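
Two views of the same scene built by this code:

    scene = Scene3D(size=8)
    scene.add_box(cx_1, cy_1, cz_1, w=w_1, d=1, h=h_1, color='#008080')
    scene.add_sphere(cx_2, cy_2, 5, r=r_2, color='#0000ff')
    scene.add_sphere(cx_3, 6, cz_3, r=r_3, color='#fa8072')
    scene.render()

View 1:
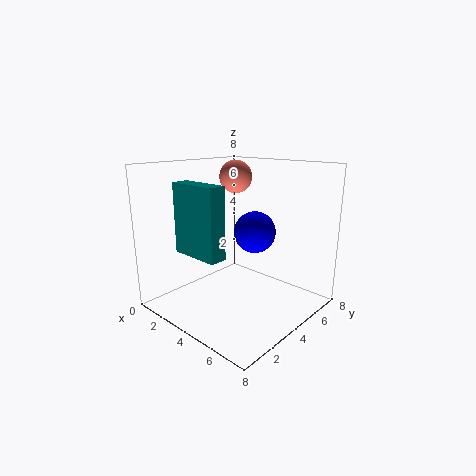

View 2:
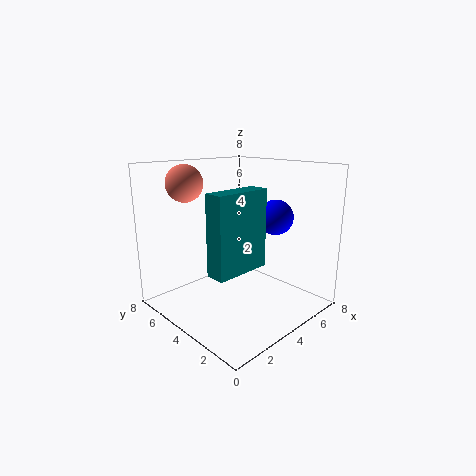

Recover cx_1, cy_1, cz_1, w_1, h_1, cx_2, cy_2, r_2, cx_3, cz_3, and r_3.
cx_1 = 1, cy_1 = 2, cz_1 = 3, w_1 = 3, h_1 = 4, cx_2 = 6, cy_2 = 3, r_2 = 1, cx_3 = 2, cz_3 = 7, r_3 = 1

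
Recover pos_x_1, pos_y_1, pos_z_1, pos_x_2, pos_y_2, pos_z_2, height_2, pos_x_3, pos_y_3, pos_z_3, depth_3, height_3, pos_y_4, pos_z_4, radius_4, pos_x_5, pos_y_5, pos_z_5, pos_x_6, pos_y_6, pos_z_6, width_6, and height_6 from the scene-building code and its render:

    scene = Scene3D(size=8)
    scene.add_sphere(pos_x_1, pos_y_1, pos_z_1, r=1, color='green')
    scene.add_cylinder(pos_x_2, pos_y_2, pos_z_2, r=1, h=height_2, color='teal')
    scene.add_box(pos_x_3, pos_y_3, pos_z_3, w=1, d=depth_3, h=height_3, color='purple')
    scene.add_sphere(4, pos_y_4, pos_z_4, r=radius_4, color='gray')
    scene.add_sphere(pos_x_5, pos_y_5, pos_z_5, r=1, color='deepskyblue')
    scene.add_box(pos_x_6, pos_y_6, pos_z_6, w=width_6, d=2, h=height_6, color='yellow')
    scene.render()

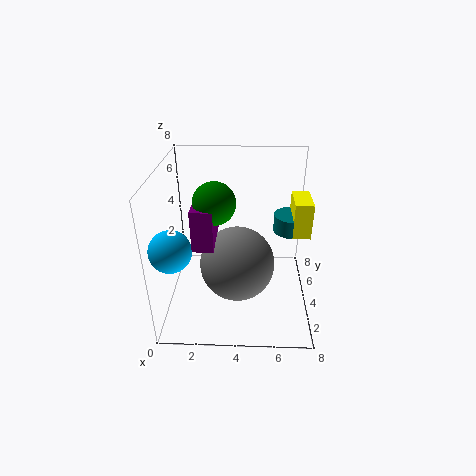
pos_x_1 = 3; pos_y_1 = 2; pos_z_1 = 7; pos_x_2 = 7; pos_y_2 = 5; pos_z_2 = 4; height_2 = 1; pos_x_3 = 2; pos_y_3 = 1; pos_z_3 = 5; depth_3 = 3; height_3 = 2; pos_y_4 = 3; pos_z_4 = 3; radius_4 = 2; pos_x_5 = 1; pos_y_5 = 1; pos_z_5 = 5; pos_x_6 = 7; pos_y_6 = 4; pos_z_6 = 4; width_6 = 1; height_6 = 2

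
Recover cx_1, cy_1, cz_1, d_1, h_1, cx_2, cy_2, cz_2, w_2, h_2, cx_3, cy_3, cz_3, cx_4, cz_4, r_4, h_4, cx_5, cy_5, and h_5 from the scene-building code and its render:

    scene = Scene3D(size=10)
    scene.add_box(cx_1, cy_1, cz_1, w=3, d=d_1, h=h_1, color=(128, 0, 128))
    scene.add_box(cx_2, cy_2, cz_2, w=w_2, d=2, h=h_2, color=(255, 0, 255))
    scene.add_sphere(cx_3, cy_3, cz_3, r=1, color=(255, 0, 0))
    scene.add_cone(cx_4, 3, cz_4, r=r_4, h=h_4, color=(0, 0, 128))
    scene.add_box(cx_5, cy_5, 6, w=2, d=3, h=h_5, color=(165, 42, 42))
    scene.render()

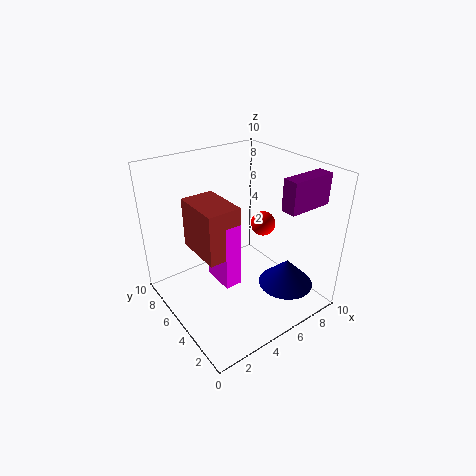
cx_1 = 6
cy_1 = 1
cz_1 = 8
d_1 = 1
h_1 = 2
cx_2 = 2
cy_2 = 2
cz_2 = 4
w_2 = 1
h_2 = 4
cx_3 = 9
cy_3 = 7
cz_3 = 4
cx_4 = 8
cz_4 = 1
r_4 = 2
h_4 = 2
cx_5 = 1
cy_5 = 2
h_5 = 3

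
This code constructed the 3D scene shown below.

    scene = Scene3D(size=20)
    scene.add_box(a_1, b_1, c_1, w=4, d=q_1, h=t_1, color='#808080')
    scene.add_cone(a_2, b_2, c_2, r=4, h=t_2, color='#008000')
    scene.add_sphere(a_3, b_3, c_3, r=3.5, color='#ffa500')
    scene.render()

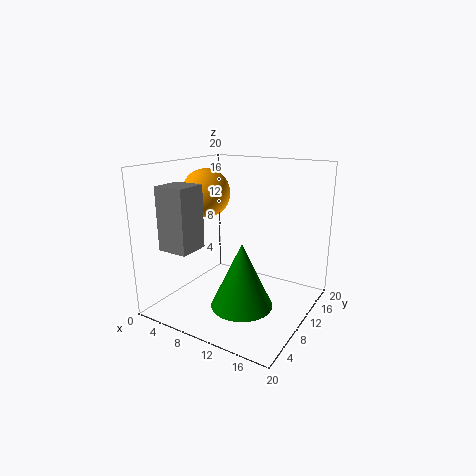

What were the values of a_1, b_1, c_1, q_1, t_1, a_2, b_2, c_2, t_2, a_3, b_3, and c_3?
a_1 = 4; b_1 = 1; c_1 = 10; q_1 = 4; t_1 = 8; a_2 = 13; b_2 = 6; c_2 = 2.5; t_2 = 8.5; a_3 = 4; b_3 = 11; c_3 = 15.5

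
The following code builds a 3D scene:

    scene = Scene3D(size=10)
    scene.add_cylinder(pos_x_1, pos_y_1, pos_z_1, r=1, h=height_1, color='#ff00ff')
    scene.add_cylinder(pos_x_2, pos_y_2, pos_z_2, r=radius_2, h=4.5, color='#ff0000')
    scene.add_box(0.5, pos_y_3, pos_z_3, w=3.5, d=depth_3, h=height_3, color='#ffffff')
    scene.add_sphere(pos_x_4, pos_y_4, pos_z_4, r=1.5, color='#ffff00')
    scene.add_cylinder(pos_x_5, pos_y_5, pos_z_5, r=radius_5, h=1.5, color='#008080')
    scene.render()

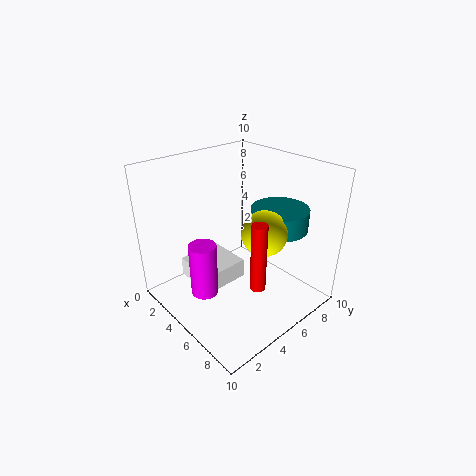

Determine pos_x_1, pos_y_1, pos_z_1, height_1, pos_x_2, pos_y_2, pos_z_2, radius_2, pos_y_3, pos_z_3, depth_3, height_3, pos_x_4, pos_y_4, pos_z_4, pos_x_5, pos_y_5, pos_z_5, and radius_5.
pos_x_1 = 3.5
pos_y_1 = 3
pos_z_1 = 0.5
height_1 = 4
pos_x_2 = 8
pos_y_2 = 4
pos_z_2 = 3
radius_2 = 0.5
pos_y_3 = 3
pos_z_3 = 0.5
depth_3 = 3.5
height_3 = 1.5
pos_x_4 = 7
pos_y_4 = 5.5
pos_z_4 = 6
pos_x_5 = 6.5
pos_y_5 = 7.5
pos_z_5 = 5.5
radius_5 = 2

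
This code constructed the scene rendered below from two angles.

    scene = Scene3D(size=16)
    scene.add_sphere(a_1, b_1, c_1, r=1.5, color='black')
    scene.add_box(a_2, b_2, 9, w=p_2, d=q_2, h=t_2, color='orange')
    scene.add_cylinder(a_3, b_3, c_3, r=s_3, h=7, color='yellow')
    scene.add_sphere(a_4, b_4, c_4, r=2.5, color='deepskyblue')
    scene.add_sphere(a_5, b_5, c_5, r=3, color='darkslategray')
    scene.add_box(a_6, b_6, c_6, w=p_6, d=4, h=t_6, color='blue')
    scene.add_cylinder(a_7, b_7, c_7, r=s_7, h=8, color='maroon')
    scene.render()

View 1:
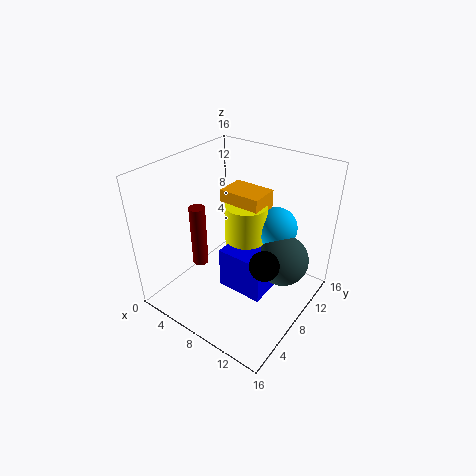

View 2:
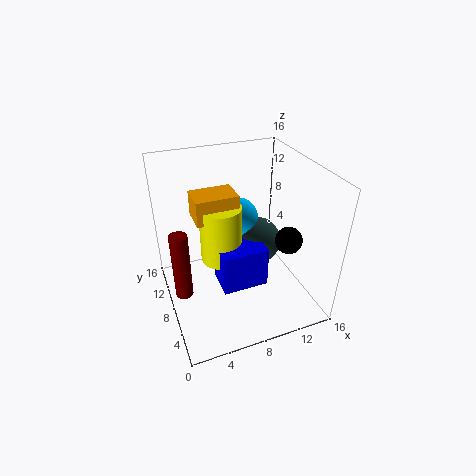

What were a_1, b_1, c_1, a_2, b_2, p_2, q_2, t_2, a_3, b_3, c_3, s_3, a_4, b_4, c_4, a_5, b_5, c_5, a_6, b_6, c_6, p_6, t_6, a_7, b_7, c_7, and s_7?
a_1 = 13, b_1 = 5.5, c_1 = 8, a_2 = 4, b_2 = 10, p_2 = 5, q_2 = 3.5, t_2 = 3, a_3 = 7, b_3 = 11, c_3 = 3.5, s_3 = 2.5, a_4 = 10, b_4 = 13, c_4 = 7.5, a_5 = 12, b_5 = 11.5, c_5 = 4.5, a_6 = 6, b_6 = 7, c_6 = 1, p_6 = 5.5, t_6 = 5, a_7 = 1.5, b_7 = 8.5, c_7 = 1.5, s_7 = 1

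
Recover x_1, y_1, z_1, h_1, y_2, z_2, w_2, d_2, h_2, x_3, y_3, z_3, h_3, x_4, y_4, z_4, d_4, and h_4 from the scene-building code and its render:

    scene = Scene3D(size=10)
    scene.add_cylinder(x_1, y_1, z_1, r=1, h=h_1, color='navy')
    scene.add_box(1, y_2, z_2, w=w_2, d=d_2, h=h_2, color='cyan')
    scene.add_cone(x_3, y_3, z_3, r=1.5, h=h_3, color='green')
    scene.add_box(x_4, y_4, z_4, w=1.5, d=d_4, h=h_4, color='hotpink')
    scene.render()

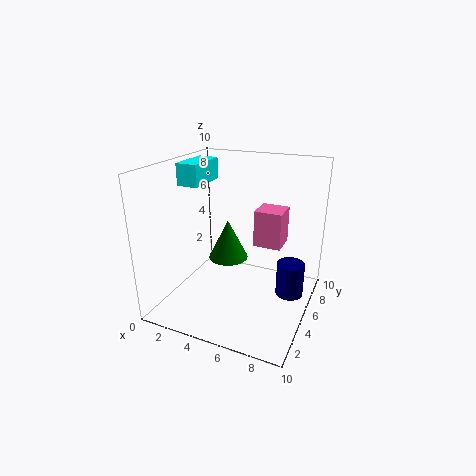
x_1 = 8.5; y_1 = 6.5; z_1 = 0.5; h_1 = 2.5; y_2 = 4; z_2 = 8.5; w_2 = 1.5; d_2 = 3; h_2 = 1.5; x_3 = 3.5; y_3 = 6.5; z_3 = 2.5; h_3 = 3; x_4 = 7.5; y_4 = 1.5; z_4 = 6.5; d_4 = 1.5; h_4 = 2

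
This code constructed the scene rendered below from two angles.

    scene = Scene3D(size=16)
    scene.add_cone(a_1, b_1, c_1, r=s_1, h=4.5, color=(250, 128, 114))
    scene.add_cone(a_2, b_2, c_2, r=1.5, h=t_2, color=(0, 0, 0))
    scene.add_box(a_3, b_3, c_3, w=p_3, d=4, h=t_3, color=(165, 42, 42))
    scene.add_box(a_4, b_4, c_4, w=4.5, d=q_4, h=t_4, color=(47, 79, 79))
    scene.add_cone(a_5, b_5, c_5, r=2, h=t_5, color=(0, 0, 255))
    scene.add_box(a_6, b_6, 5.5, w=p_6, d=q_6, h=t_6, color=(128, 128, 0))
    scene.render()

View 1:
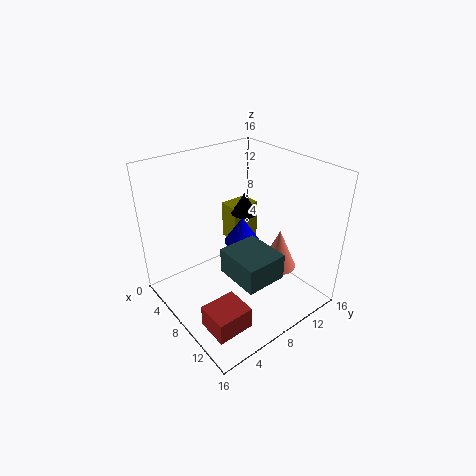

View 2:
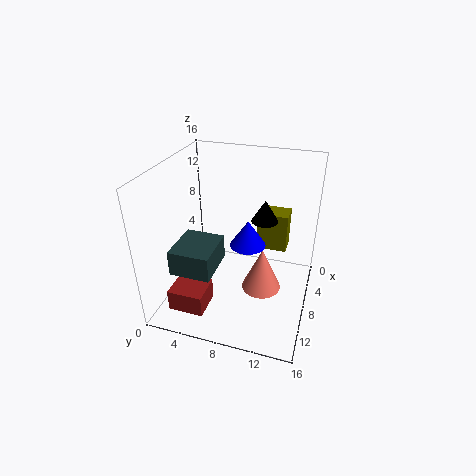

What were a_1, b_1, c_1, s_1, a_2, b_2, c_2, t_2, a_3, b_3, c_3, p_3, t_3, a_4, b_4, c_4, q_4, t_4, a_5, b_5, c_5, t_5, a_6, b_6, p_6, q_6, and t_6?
a_1 = 11; b_1 = 11.5; c_1 = 4.5; s_1 = 2; a_2 = 6; b_2 = 10.5; c_2 = 9.5; t_2 = 2.5; a_3 = 10; b_3 = 1.5; c_3 = 0.5; p_3 = 3.5; t_3 = 2.5; a_4 = 11; b_4 = 3.5; c_4 = 7.5; q_4 = 4; t_4 = 2.5; a_5 = 7.5; b_5 = 9; c_5 = 7; t_5 = 3; a_6 = 3; b_6 = 9.5; p_6 = 2.5; q_6 = 3.5; t_6 = 4.5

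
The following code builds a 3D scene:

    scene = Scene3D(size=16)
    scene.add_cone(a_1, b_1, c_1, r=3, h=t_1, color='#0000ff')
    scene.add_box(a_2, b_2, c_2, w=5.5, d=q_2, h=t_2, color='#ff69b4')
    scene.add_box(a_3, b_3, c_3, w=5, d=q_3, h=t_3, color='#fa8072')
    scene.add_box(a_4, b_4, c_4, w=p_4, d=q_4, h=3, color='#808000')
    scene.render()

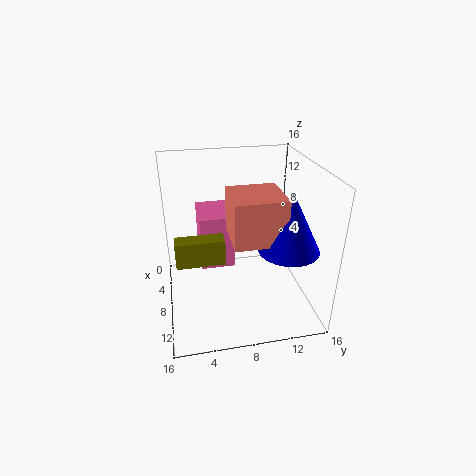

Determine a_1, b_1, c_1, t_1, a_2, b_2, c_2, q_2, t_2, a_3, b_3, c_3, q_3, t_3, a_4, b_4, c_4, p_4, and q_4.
a_1 = 13, b_1 = 12, c_1 = 9, t_1 = 6, a_2 = 0.5, b_2 = 4, c_2 = 3, q_2 = 4, t_2 = 6.5, a_3 = 9, b_3 = 6.5, c_3 = 10, q_3 = 5, t_3 = 4.5, a_4 = 6.5, b_4 = 1, c_4 = 5, p_4 = 2, q_4 = 5.5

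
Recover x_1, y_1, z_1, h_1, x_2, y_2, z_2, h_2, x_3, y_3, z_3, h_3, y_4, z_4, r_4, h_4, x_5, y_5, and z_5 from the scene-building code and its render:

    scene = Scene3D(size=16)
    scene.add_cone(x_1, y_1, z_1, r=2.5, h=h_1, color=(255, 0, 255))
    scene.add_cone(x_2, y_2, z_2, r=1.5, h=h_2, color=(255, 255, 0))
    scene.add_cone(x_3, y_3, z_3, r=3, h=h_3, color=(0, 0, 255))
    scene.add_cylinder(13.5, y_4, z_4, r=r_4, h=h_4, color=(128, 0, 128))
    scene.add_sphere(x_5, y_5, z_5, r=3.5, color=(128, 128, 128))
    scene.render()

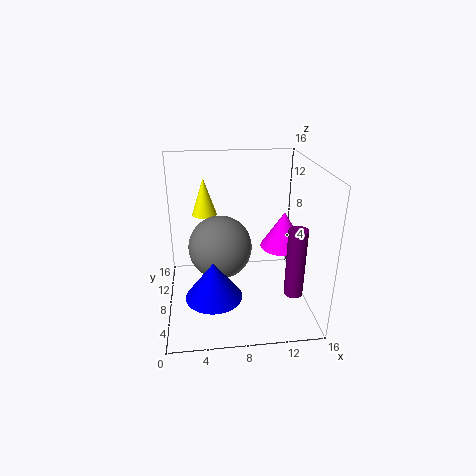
x_1 = 13
y_1 = 7.5
z_1 = 7
h_1 = 4
x_2 = 4.5
y_2 = 13
z_2 = 9
h_2 = 4.5
x_3 = 5
y_3 = 4.5
z_3 = 3
h_3 = 4
y_4 = 4
z_4 = 3
r_4 = 1
h_4 = 7.5
x_5 = 6
y_5 = 8
z_5 = 7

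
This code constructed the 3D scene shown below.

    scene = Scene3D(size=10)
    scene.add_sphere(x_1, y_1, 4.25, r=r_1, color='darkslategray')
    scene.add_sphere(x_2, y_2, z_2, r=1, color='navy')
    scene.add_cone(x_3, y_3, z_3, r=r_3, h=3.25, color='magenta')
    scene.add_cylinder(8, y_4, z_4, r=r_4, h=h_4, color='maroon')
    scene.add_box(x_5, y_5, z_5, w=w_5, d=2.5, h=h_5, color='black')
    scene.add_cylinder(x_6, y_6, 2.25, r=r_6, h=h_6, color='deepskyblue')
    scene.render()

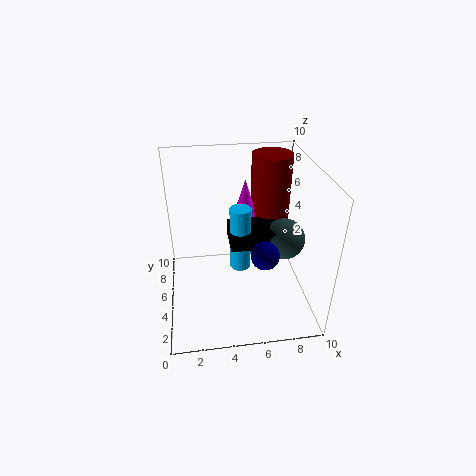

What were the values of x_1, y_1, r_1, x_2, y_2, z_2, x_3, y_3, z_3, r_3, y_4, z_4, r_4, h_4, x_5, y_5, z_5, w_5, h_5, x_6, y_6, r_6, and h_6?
x_1 = 8.5; y_1 = 5.5; r_1 = 1.5; x_2 = 6.75; y_2 = 4; z_2 = 4; x_3 = 6; y_3 = 8; z_3 = 4.75; r_3 = 1; y_4 = 8.25; z_4 = 4.75; r_4 = 1.5; h_4 = 5; x_5 = 4.5; y_5 = 4.75; z_5 = 4; w_5 = 3.5; h_5 = 1.25; x_6 = 5.25; y_6 = 5.5; r_6 = 0.75; h_6 = 4.75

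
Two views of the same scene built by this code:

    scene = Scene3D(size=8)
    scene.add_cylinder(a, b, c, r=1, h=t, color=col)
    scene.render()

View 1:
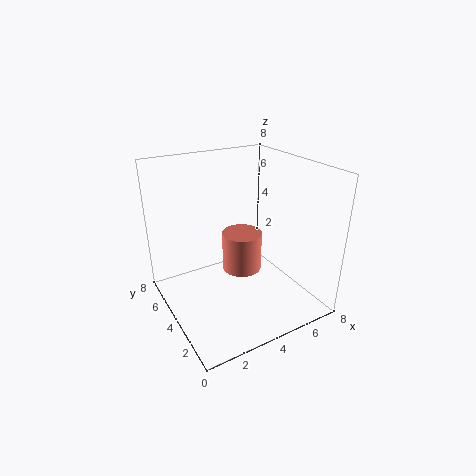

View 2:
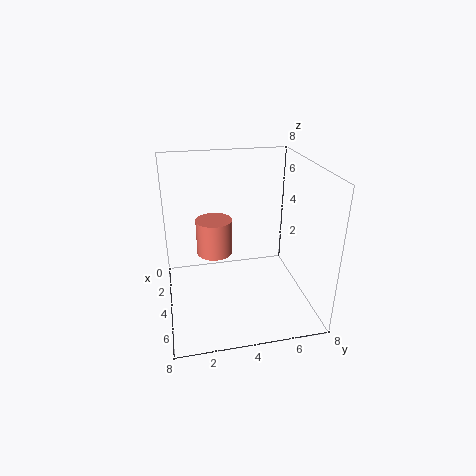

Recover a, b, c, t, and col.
a = 3.5, b = 2.75, c = 3, t = 2, col = 'salmon'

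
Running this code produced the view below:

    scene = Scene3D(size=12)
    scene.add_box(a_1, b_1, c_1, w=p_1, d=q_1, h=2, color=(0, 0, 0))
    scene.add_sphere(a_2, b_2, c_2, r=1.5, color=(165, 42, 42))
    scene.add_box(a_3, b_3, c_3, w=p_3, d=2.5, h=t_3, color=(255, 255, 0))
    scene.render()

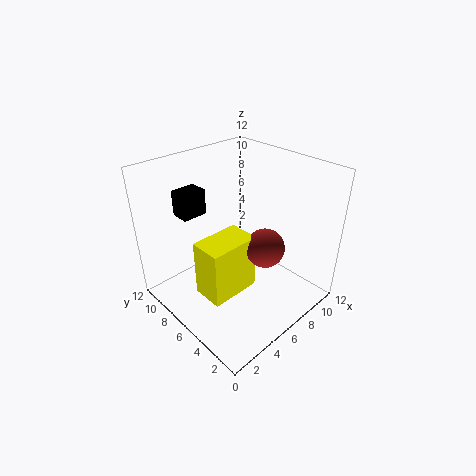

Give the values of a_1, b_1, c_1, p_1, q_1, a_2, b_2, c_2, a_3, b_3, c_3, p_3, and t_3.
a_1 = 2
b_1 = 7.5
c_1 = 8.5
p_1 = 2
q_1 = 1.5
a_2 = 6
b_2 = 3
c_2 = 6.5
a_3 = 1.5
b_3 = 3.5
c_3 = 3
p_3 = 4
t_3 = 4.5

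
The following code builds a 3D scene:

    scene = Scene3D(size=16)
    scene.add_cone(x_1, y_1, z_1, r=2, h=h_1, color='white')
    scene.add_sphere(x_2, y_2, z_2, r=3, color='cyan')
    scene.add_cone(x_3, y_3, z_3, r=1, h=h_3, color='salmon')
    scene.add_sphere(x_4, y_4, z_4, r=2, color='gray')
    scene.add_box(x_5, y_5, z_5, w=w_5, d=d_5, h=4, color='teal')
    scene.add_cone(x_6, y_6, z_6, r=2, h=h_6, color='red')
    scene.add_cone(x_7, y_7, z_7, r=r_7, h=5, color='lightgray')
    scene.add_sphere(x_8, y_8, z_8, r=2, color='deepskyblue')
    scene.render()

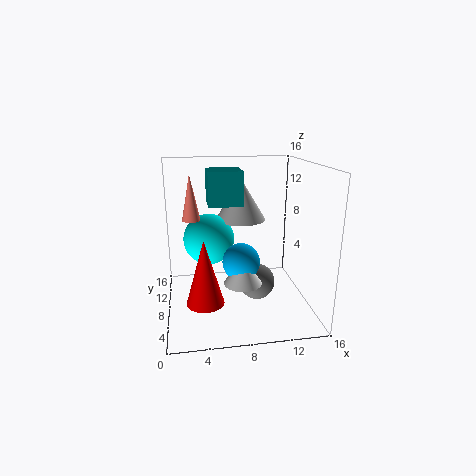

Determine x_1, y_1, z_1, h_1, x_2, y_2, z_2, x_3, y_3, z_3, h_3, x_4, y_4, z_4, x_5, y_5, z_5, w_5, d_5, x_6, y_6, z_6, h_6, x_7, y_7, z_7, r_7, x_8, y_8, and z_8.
x_1 = 8; y_1 = 5; z_1 = 4; h_1 = 3; x_2 = 5; y_2 = 11; z_2 = 7; x_3 = 3; y_3 = 9; z_3 = 10; h_3 = 5; x_4 = 10; y_4 = 7; z_4 = 3; x_5 = 5; y_5 = 10; z_5 = 11; w_5 = 4; d_5 = 4; x_6 = 4; y_6 = 5; z_6 = 2; h_6 = 7; x_7 = 9; y_7 = 12; z_7 = 9; r_7 = 3; x_8 = 8; y_8 = 6; z_8 = 6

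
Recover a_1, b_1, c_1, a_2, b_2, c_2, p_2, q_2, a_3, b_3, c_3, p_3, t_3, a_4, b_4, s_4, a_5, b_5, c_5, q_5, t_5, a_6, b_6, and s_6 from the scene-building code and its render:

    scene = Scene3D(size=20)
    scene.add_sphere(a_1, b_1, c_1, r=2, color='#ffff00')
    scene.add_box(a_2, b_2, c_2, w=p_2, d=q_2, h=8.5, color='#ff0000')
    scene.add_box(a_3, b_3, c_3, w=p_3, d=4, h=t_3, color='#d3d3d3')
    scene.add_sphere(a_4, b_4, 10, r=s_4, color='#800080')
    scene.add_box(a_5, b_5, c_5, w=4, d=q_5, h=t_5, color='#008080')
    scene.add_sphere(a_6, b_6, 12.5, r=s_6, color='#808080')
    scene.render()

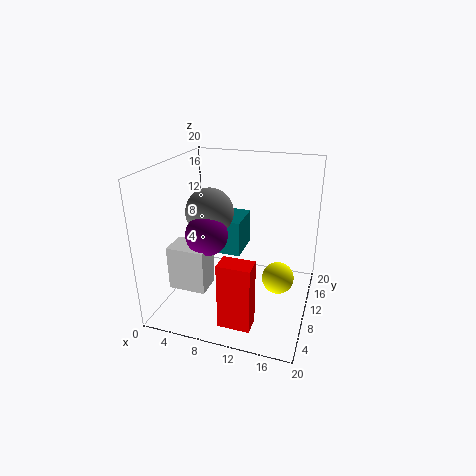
a_1 = 16.5; b_1 = 6.5; c_1 = 7; a_2 = 10.5; b_2 = 0.5; c_2 = 2.5; p_2 = 4; q_2 = 2.5; a_3 = 0.5; b_3 = 6.5; c_3 = 2; p_3 = 5.5; t_3 = 6.5; a_4 = 5.5; b_4 = 9.5; s_4 = 3; a_5 = 5; b_5 = 13.5; c_5 = 5; q_5 = 6; t_5 = 5.5; a_6 = 5; b_6 = 12; s_6 = 3.5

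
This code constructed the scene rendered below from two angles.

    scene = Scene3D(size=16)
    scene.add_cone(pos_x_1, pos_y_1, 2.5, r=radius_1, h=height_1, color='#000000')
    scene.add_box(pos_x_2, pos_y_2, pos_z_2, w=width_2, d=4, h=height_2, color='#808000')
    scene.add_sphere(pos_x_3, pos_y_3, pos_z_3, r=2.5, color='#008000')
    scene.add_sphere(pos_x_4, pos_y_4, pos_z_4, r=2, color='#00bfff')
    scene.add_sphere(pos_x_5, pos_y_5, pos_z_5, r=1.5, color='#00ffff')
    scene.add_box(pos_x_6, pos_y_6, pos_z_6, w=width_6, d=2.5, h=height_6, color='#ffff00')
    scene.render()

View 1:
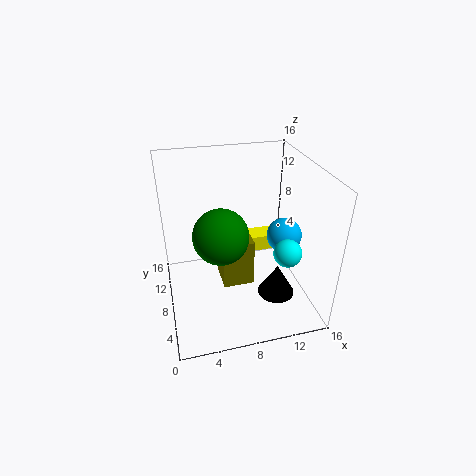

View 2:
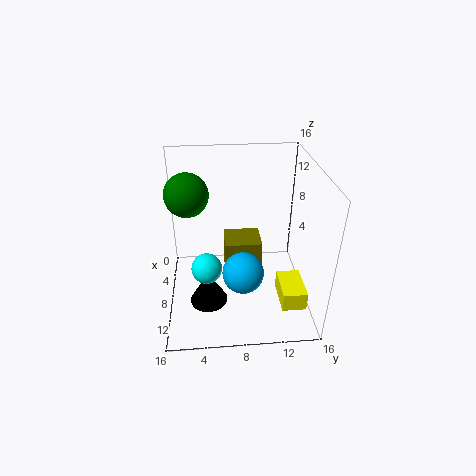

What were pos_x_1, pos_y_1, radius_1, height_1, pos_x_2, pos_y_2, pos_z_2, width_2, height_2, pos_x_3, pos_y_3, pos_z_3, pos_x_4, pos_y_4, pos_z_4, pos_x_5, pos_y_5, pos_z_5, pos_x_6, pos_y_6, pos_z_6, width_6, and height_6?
pos_x_1 = 11.5; pos_y_1 = 4.5; radius_1 = 2; height_1 = 3.5; pos_x_2 = 6; pos_y_2 = 6.5; pos_z_2 = 2.5; width_2 = 3.5; height_2 = 5.5; pos_x_3 = 5; pos_y_3 = 2.5; pos_z_3 = 12; pos_x_4 = 13.5; pos_y_4 = 8; pos_z_4 = 7.5; pos_x_5 = 12.5; pos_y_5 = 4.5; pos_z_5 = 7.5; pos_x_6 = 10.5; pos_y_6 = 12; pos_z_6 = 3; width_6 = 4; height_6 = 2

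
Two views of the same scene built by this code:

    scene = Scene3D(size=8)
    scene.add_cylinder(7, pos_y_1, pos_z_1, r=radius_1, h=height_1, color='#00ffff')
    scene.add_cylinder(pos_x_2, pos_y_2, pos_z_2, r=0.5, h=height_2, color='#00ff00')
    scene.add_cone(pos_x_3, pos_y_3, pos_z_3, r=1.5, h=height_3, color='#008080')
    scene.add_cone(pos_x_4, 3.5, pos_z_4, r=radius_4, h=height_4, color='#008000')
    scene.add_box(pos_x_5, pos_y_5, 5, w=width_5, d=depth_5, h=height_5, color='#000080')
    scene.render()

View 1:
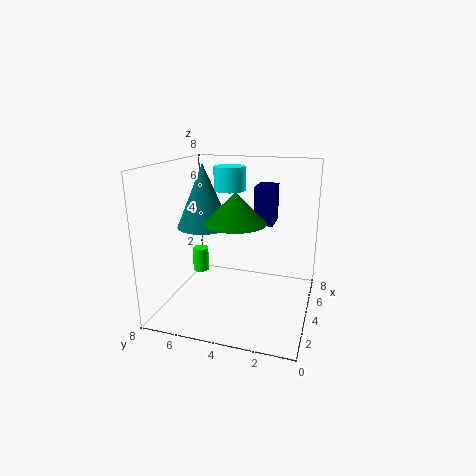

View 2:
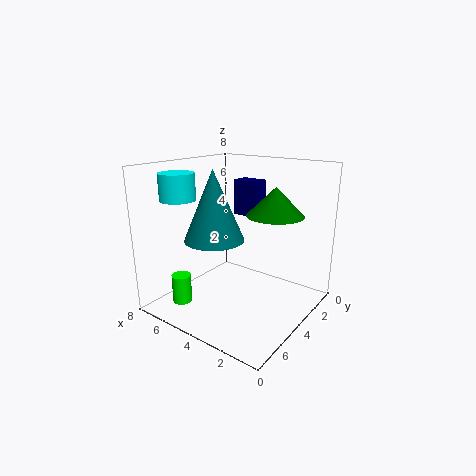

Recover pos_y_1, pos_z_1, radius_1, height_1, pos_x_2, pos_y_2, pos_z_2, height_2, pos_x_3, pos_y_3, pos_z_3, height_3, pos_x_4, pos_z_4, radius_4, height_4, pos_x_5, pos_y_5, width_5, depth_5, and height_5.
pos_y_1 = 5.5; pos_z_1 = 6; radius_1 = 1; height_1 = 1.5; pos_x_2 = 5.5; pos_y_2 = 7; pos_z_2 = 1; height_2 = 1.5; pos_x_3 = 4; pos_y_3 = 6; pos_z_3 = 4.5; height_3 = 3.5; pos_x_4 = 2; pos_z_4 = 5.5; radius_4 = 1.5; height_4 = 1.5; pos_x_5 = 3.5; pos_y_5 = 2; width_5 = 1.5; depth_5 = 1; height_5 = 2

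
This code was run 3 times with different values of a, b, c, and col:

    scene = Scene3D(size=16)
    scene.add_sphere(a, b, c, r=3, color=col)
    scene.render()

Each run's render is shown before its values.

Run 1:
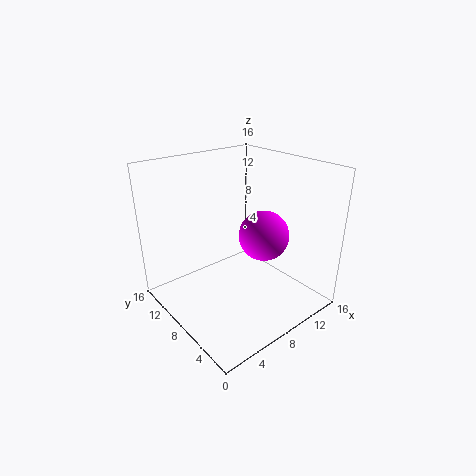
a = 12
b = 8
c = 7
col = 'magenta'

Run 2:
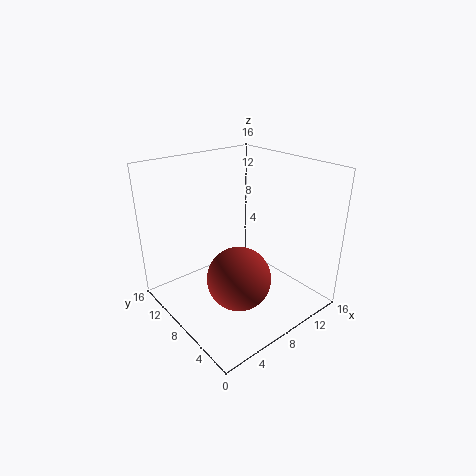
a = 4
b = 3
c = 7
col = 'brown'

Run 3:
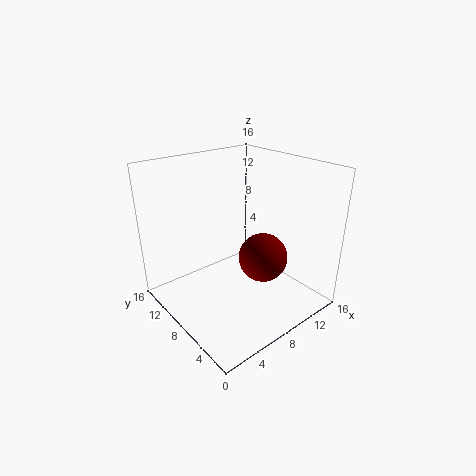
a = 12
b = 8
c = 4
col = 'maroon'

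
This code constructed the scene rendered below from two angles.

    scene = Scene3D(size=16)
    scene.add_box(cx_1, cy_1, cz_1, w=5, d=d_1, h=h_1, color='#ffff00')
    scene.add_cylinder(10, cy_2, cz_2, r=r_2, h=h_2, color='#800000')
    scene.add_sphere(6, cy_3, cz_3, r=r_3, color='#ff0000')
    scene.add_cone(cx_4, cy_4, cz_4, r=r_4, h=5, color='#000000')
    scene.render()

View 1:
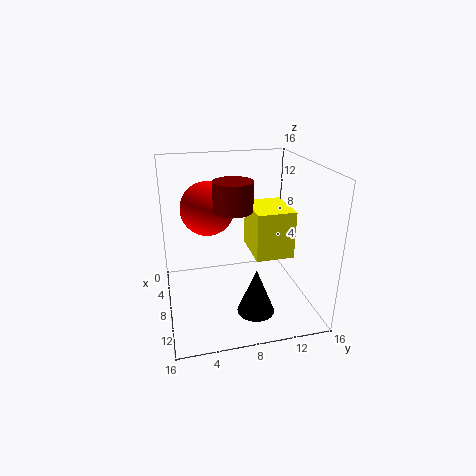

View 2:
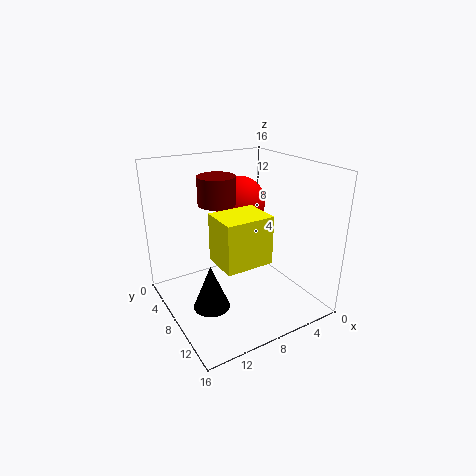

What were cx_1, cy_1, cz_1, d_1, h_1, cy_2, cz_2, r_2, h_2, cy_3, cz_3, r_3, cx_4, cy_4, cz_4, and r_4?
cx_1 = 7; cy_1 = 9; cz_1 = 7; d_1 = 4; h_1 = 5; cy_2 = 7; cz_2 = 12; r_2 = 2; h_2 = 3; cy_3 = 5; cz_3 = 11; r_3 = 3; cx_4 = 12; cy_4 = 9; cz_4 = 1; r_4 = 2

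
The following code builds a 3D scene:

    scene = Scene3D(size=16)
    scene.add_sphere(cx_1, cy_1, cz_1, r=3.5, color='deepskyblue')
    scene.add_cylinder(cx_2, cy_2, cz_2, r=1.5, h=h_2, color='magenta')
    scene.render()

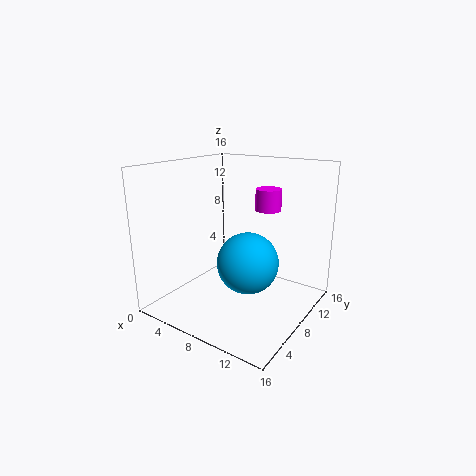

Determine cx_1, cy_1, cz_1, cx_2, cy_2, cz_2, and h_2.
cx_1 = 9, cy_1 = 8.5, cz_1 = 5, cx_2 = 9.5, cy_2 = 12, cz_2 = 10.5, h_2 = 2.5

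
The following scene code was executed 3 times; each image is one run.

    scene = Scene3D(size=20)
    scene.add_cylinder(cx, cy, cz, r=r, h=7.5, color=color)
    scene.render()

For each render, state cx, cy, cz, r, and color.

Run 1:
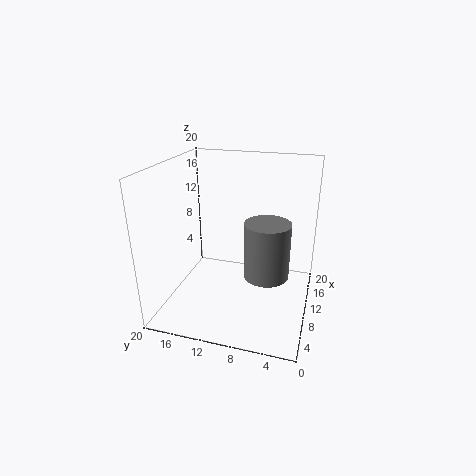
cx = 8; cy = 5.5; cz = 6; r = 3; color = 'gray'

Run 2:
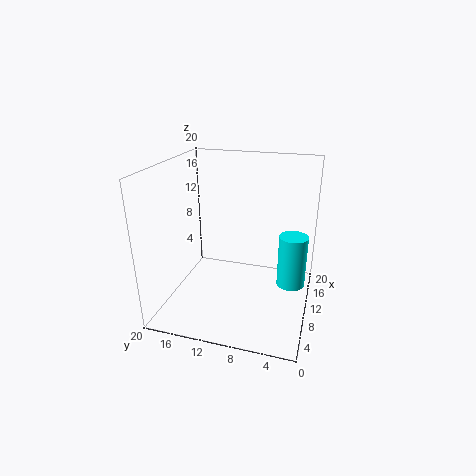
cx = 11.5; cy = 2.5; cz = 3; r = 2; color = 'cyan'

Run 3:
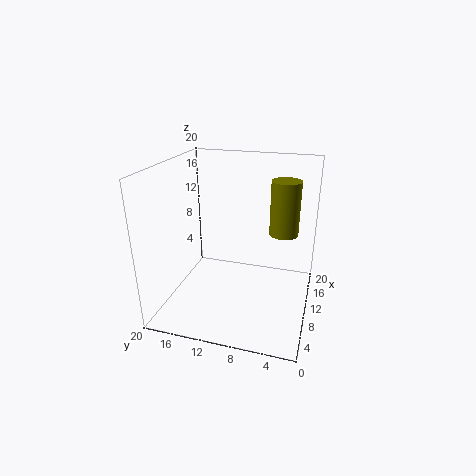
cx = 12; cy = 4; cz = 10.5; r = 2; color = 'olive'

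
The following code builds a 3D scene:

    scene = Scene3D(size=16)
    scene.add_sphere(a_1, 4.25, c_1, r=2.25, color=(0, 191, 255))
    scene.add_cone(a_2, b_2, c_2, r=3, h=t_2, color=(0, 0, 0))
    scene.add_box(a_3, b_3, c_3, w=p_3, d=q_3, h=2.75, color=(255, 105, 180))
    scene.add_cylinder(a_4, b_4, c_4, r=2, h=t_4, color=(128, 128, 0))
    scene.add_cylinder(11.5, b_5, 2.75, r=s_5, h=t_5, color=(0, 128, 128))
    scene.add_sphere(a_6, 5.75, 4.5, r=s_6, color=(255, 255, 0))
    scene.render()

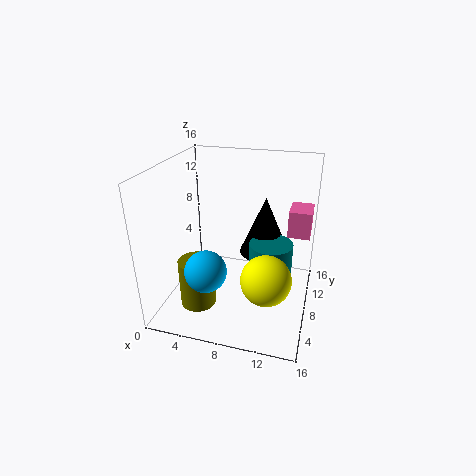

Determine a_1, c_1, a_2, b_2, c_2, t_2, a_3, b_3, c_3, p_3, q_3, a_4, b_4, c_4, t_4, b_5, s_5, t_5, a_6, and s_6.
a_1 = 5.5; c_1 = 5.5; a_2 = 10.25; b_2 = 12; c_2 = 4.5; t_2 = 7; a_3 = 13.5; b_3 = 6.75; c_3 = 9.5; p_3 = 2.25; q_3 = 3; a_4 = 4; b_4 = 5.25; c_4 = 0.5; t_4 = 5.5; b_5 = 9.5; s_5 = 2.5; t_5 = 4.25; a_6 = 11.75; s_6 = 2.75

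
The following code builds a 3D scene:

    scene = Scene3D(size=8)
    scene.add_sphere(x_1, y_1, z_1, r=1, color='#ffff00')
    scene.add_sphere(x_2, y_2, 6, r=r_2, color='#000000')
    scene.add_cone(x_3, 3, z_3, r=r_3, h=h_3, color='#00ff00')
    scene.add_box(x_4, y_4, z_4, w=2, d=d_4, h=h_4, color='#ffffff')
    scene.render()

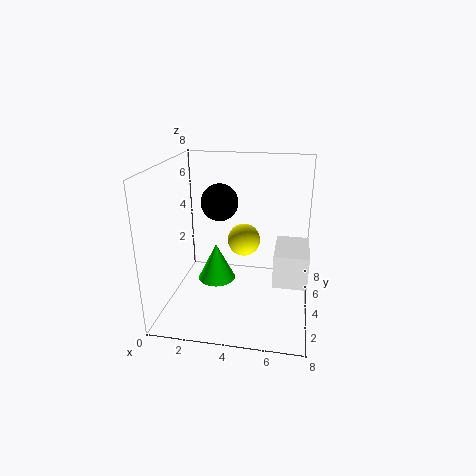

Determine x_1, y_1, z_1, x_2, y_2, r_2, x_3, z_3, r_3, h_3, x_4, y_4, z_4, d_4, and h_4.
x_1 = 4; y_1 = 6; z_1 = 3; x_2 = 3; y_2 = 4; r_2 = 1; x_3 = 3; z_3 = 2; r_3 = 1; h_3 = 2; x_4 = 6; y_4 = 4; z_4 = 1; d_4 = 3; h_4 = 2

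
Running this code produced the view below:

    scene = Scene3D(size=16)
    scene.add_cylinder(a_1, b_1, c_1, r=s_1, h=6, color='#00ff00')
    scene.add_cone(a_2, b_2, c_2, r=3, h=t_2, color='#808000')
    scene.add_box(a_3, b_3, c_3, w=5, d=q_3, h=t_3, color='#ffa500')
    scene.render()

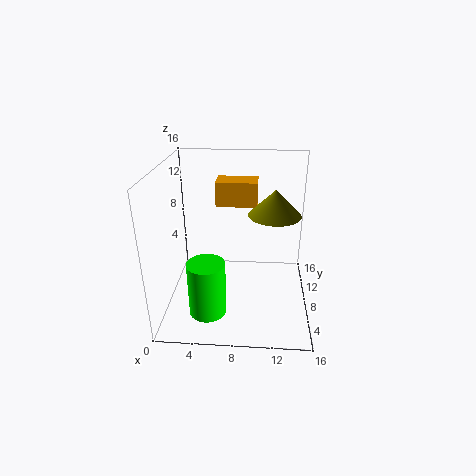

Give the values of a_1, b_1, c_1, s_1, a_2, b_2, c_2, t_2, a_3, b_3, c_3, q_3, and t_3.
a_1 = 5
b_1 = 4
c_1 = 1
s_1 = 2
a_2 = 12
b_2 = 10
c_2 = 10
t_2 = 3
a_3 = 5
b_3 = 12
c_3 = 10
q_3 = 3
t_3 = 3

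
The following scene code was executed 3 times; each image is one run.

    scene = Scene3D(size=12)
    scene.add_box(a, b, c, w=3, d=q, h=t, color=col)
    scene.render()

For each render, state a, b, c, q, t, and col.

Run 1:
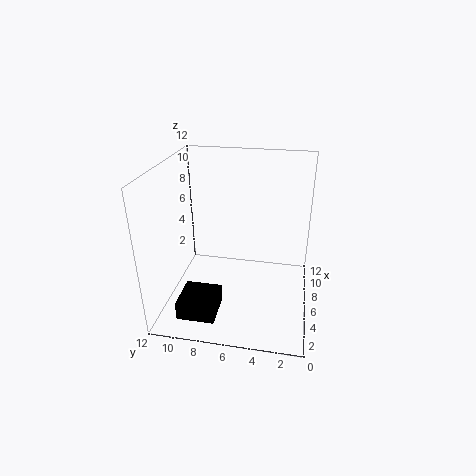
a = 1; b = 7; c = 1; q = 3; t = 1.5; col = 'black'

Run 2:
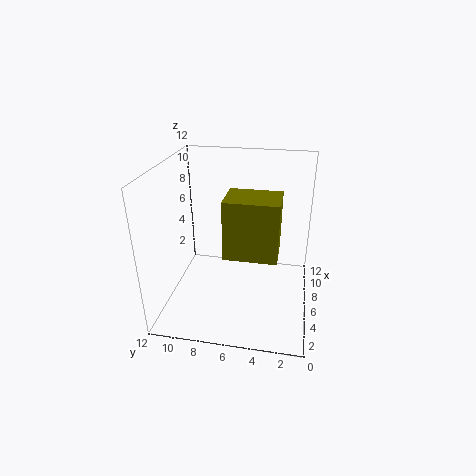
a = 2.5; b = 2.5; c = 6; q = 4; t = 4.5; col = 'olive'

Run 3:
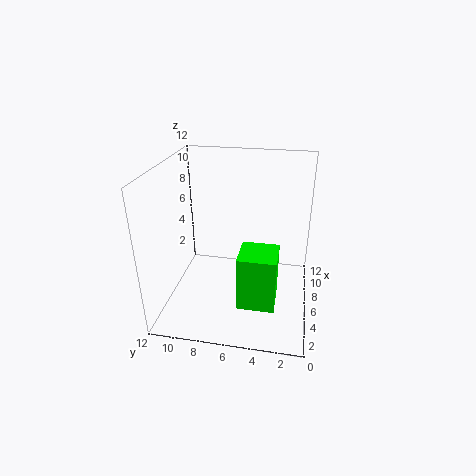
a = 2.5; b = 2.5; c = 1.5; q = 3; t = 4.5; col = 'lime'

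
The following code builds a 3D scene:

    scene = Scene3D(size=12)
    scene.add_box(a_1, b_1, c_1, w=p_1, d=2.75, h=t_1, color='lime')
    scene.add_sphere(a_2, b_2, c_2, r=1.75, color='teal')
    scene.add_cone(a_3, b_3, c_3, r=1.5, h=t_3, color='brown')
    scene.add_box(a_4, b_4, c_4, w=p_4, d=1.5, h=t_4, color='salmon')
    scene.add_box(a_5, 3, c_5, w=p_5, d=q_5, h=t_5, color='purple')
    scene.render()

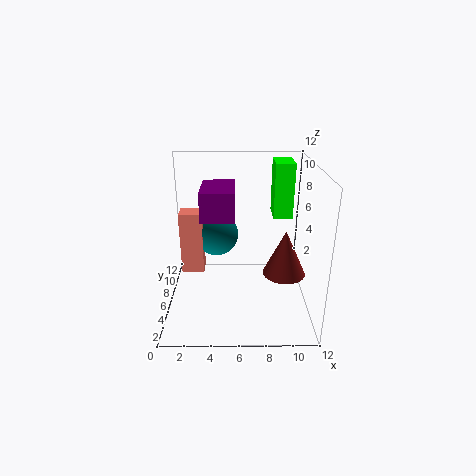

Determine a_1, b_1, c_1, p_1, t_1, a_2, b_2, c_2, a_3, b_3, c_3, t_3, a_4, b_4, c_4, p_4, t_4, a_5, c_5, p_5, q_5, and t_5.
a_1 = 9.25
b_1 = 9
c_1 = 6.5
p_1 = 1.75
t_1 = 5
a_2 = 4.25
b_2 = 5.75
c_2 = 6.5
a_3 = 9.25
b_3 = 1.75
c_3 = 5.25
t_3 = 3.25
a_4 = 1.5
b_4 = 4.25
c_4 = 3.75
p_4 = 1.75
t_4 = 5
a_5 = 3.25
c_5 = 8.5
p_5 = 2.5
q_5 = 3.75
t_5 = 2.25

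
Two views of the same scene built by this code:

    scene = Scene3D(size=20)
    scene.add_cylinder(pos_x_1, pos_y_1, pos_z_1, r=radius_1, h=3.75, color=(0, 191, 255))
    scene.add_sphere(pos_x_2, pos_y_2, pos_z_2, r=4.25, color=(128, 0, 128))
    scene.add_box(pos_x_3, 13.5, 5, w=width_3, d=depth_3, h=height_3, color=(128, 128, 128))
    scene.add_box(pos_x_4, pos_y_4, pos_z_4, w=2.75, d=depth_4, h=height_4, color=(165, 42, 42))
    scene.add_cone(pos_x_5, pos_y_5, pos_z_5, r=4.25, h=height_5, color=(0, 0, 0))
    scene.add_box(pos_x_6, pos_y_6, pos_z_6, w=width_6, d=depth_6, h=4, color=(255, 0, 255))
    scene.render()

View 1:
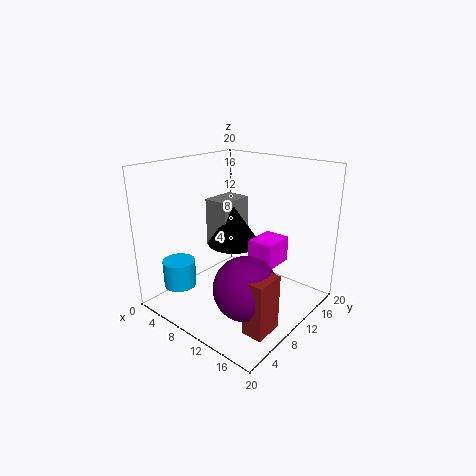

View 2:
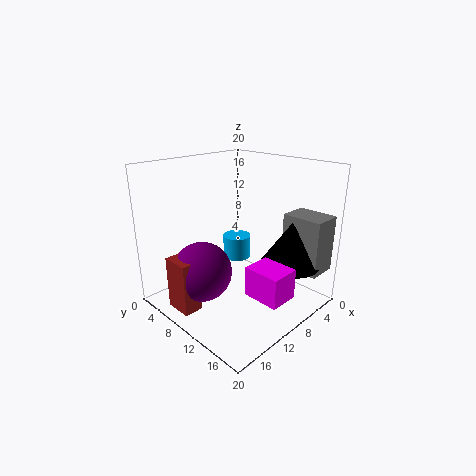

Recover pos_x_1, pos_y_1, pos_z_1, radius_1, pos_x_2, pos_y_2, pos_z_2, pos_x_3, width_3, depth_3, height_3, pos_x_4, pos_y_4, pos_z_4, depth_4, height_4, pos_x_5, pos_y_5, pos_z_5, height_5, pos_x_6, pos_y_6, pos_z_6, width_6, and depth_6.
pos_x_1 = 4.25
pos_y_1 = 4
pos_z_1 = 3.25
radius_1 = 2.25
pos_x_2 = 14
pos_y_2 = 6.75
pos_z_2 = 5
pos_x_3 = 0.25
width_3 = 4.25
depth_3 = 5.75
height_3 = 8
pos_x_4 = 15.5
pos_y_4 = 4.25
pos_z_4 = 0.25
depth_4 = 4
height_4 = 7.5
pos_x_5 = 4.75
pos_y_5 = 15.25
pos_z_5 = 6
height_5 = 6.25
pos_x_6 = 8.75
pos_y_6 = 14
pos_z_6 = 4
width_6 = 4
depth_6 = 5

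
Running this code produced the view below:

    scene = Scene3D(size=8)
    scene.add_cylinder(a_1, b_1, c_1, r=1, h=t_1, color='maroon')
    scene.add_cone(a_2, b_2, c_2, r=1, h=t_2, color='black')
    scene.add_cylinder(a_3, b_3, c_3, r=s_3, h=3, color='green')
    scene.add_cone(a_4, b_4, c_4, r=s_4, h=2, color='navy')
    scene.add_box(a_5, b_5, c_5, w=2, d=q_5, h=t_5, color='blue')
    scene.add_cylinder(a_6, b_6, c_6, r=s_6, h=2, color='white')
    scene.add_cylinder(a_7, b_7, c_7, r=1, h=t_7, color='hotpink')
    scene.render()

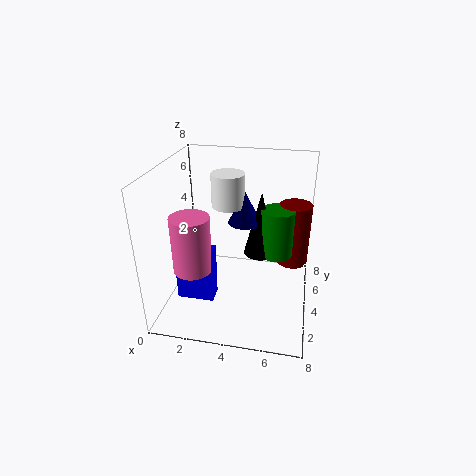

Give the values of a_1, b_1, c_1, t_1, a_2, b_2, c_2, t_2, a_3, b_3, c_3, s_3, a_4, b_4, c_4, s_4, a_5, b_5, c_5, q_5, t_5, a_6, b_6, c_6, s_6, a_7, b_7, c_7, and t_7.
a_1 = 7
b_1 = 7
c_1 = 1
t_1 = 4
a_2 = 5
b_2 = 6
c_2 = 2
t_2 = 4
a_3 = 6
b_3 = 6
c_3 = 2
s_3 = 1
a_4 = 4
b_4 = 6
c_4 = 4
s_4 = 1
a_5 = 1
b_5 = 2
c_5 = 1
q_5 = 1
t_5 = 3
a_6 = 3
b_6 = 6
c_6 = 5
s_6 = 1
a_7 = 2
b_7 = 2
c_7 = 3
t_7 = 3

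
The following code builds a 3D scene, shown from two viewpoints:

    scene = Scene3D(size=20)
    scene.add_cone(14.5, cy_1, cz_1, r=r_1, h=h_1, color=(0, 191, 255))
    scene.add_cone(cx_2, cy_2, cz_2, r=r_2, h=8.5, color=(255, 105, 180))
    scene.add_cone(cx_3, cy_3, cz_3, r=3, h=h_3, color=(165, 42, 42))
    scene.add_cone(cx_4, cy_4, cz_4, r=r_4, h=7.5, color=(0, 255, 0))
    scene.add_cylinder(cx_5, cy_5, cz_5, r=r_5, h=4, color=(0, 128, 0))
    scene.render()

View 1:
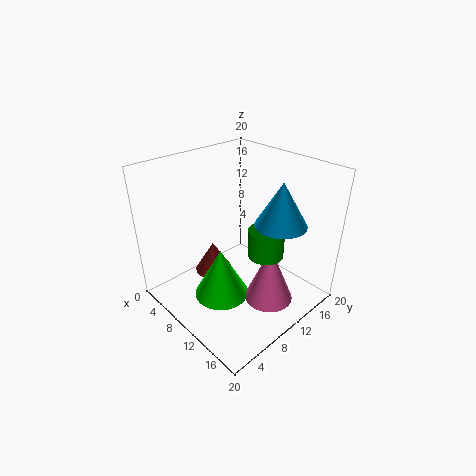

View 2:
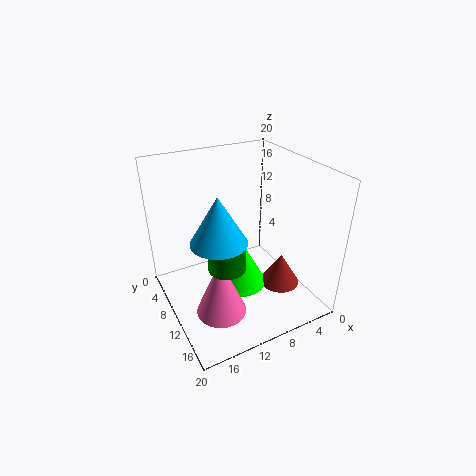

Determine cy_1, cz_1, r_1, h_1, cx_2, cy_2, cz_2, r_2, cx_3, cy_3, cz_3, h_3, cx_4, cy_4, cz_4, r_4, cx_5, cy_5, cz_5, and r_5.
cy_1 = 13.5
cz_1 = 12.5
r_1 = 3.5
h_1 = 6
cx_2 = 14
cy_2 = 12.5
cz_2 = 0.5
r_2 = 3.5
cx_3 = 3
cy_3 = 11
cz_3 = 0.5
h_3 = 5
cx_4 = 8.5
cy_4 = 8
cz_4 = 0.5
r_4 = 4
cx_5 = 13
cy_5 = 12.5
cz_5 = 7.5
r_5 = 2.5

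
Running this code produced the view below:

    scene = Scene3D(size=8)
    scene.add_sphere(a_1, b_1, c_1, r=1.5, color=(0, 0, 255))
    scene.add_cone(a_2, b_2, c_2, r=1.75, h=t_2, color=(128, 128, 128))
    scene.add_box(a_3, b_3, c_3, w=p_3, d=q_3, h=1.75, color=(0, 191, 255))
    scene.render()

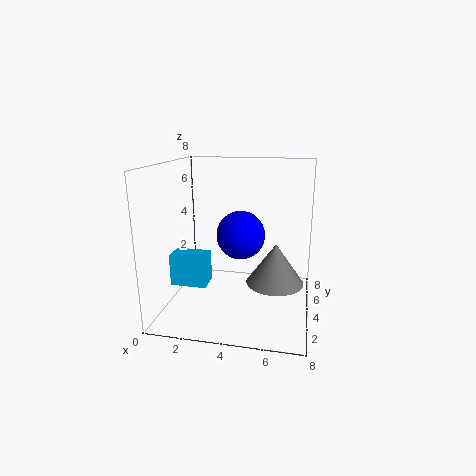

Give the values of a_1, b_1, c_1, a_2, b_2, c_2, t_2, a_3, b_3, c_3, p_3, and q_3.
a_1 = 3.75; b_1 = 6; c_1 = 3.5; a_2 = 6; b_2 = 5.5; c_2 = 0.75; t_2 = 2.5; a_3 = 0.5; b_3 = 2.5; c_3 = 1.5; p_3 = 2; q_3 = 1.25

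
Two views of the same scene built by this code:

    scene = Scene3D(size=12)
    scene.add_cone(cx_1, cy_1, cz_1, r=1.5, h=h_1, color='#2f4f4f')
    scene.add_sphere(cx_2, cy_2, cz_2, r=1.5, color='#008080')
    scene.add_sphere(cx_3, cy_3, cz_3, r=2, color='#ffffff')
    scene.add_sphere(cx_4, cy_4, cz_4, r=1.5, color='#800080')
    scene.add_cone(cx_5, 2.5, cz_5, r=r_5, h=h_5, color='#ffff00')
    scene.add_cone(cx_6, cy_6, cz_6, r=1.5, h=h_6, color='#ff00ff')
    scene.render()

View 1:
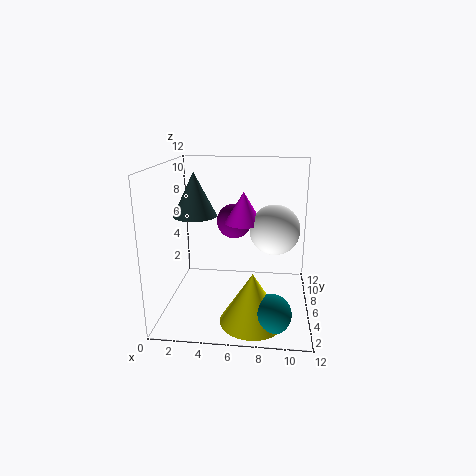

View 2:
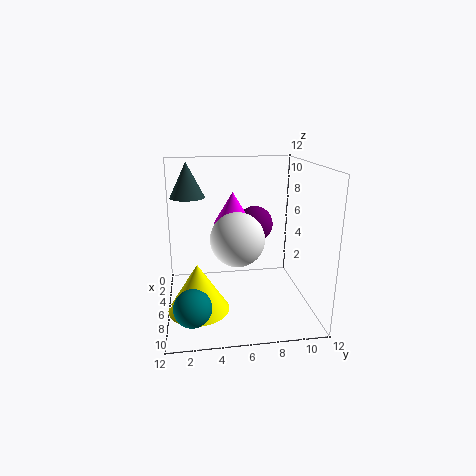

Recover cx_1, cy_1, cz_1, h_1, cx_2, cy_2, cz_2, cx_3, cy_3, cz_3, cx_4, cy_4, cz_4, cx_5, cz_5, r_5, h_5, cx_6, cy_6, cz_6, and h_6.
cx_1 = 3.5, cy_1 = 2, cz_1 = 9, h_1 = 3, cx_2 = 9, cy_2 = 2, cz_2 = 1.5, cx_3 = 9, cy_3 = 5.5, cz_3 = 7, cx_4 = 5.5, cy_4 = 7.5, cz_4 = 7, cx_5 = 7.5, cz_5 = 0.5, r_5 = 2.5, h_5 = 4, cx_6 = 6.5, cy_6 = 5.5, cz_6 = 7.5, h_6 = 2.5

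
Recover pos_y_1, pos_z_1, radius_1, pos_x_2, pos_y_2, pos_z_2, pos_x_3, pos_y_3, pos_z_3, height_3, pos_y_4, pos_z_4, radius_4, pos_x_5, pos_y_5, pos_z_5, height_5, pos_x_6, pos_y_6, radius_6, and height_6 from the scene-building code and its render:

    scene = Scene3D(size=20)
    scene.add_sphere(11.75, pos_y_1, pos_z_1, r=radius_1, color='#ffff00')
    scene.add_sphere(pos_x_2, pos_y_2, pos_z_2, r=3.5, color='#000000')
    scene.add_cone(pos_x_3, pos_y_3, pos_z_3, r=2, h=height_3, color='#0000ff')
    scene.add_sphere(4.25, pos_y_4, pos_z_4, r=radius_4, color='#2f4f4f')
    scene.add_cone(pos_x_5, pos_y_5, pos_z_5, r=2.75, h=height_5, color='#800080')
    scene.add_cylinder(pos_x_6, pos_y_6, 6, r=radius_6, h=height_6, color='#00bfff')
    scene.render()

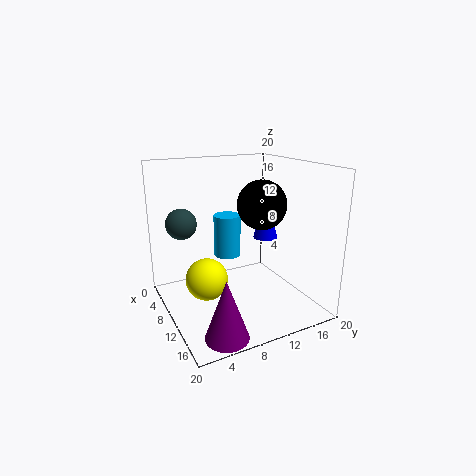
pos_y_1 = 4.5; pos_z_1 = 5.75; radius_1 = 2.75; pos_x_2 = 10; pos_y_2 = 13.75; pos_z_2 = 14.25; pos_x_3 = 4.5; pos_y_3 = 18; pos_z_3 = 7; height_3 = 7.75; pos_y_4 = 3.75; pos_z_4 = 11.25; radius_4 = 2.25; pos_x_5 = 17.25; pos_y_5 = 4.75; pos_z_5 = 0.25; height_5 = 7.75; pos_x_6 = 6; pos_y_6 = 10.25; radius_6 = 2; height_6 = 6.25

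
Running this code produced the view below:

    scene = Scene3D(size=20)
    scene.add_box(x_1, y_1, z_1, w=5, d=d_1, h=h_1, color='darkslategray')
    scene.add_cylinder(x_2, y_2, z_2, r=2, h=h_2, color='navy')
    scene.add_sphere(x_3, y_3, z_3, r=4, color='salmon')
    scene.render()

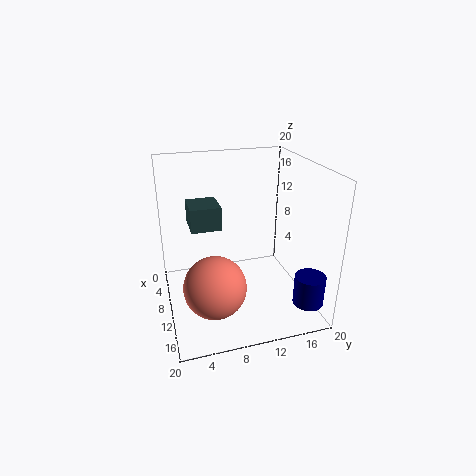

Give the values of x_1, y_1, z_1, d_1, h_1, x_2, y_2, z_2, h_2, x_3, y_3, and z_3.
x_1 = 2, y_1 = 4, z_1 = 10, d_1 = 4.5, h_1 = 3.5, x_2 = 17.5, y_2 = 17.5, z_2 = 3, h_2 = 4, x_3 = 15, y_3 = 5.5, z_3 = 6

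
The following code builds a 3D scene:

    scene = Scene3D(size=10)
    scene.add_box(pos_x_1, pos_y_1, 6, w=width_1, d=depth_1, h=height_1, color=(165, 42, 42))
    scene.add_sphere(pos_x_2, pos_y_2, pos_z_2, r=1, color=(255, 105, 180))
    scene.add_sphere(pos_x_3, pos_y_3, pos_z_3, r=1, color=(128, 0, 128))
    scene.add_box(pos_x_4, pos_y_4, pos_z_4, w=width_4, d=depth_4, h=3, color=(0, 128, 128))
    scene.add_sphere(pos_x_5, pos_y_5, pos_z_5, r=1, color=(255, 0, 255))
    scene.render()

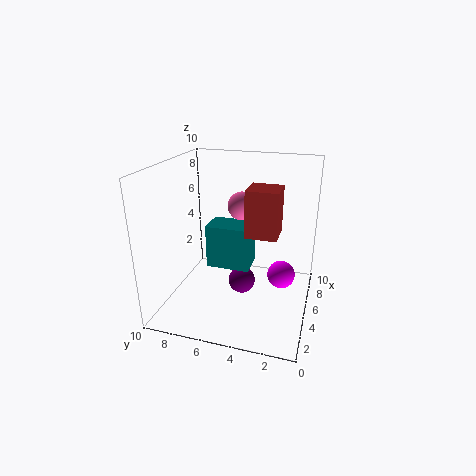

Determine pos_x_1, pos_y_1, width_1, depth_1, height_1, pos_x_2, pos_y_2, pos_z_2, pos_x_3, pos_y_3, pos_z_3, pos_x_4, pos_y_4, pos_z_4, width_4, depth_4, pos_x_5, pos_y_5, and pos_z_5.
pos_x_1 = 3, pos_y_1 = 2, width_1 = 2, depth_1 = 2, height_1 = 3, pos_x_2 = 6, pos_y_2 = 5, pos_z_2 = 7, pos_x_3 = 6, pos_y_3 = 5, pos_z_3 = 1, pos_x_4 = 4, pos_y_4 = 4, pos_z_4 = 3, width_4 = 2, depth_4 = 3, pos_x_5 = 6, pos_y_5 = 2, pos_z_5 = 2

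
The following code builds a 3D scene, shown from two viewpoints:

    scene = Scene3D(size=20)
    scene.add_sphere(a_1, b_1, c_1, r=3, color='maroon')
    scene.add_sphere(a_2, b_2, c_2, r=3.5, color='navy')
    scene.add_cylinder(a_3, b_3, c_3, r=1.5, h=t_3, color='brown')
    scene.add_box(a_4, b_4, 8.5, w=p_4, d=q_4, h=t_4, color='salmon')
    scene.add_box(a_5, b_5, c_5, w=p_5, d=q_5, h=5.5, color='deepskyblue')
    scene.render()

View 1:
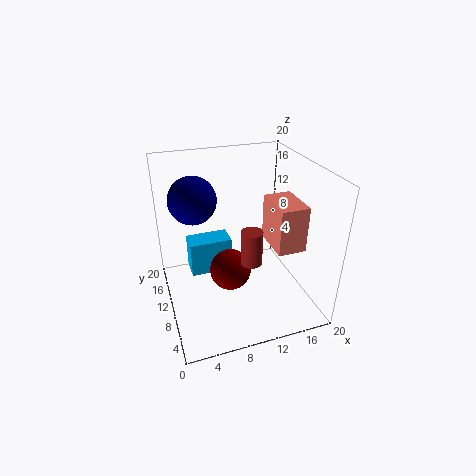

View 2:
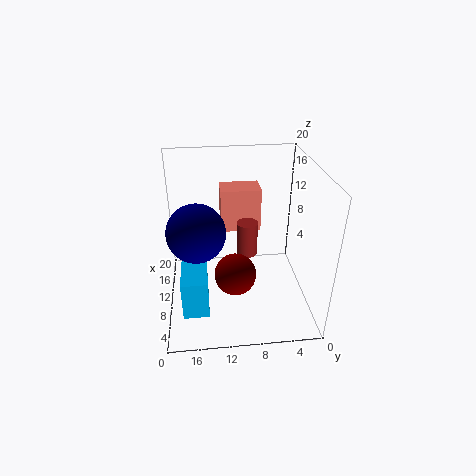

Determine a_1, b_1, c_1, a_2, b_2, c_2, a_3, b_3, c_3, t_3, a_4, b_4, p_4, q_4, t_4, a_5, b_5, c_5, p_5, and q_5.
a_1 = 9, b_1 = 10.5, c_1 = 4.5, a_2 = 5, b_2 = 15.5, c_2 = 14, a_3 = 11.5, b_3 = 8.5, c_3 = 6.5, t_3 = 5, a_4 = 14.5, b_4 = 6, p_4 = 4, q_4 = 6, t_4 = 6.5, a_5 = 4, b_5 = 14.5, c_5 = 1.5, p_5 = 6.5, q_5 = 3.5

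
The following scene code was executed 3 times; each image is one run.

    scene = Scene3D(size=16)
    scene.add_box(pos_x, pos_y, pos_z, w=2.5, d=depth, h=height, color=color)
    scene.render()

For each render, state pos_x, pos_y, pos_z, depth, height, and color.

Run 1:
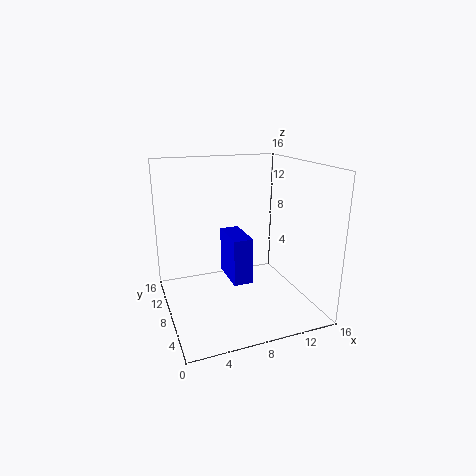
pos_x = 8.5, pos_y = 10.5, pos_z = 0.5, depth = 5.5, height = 6, color = 'blue'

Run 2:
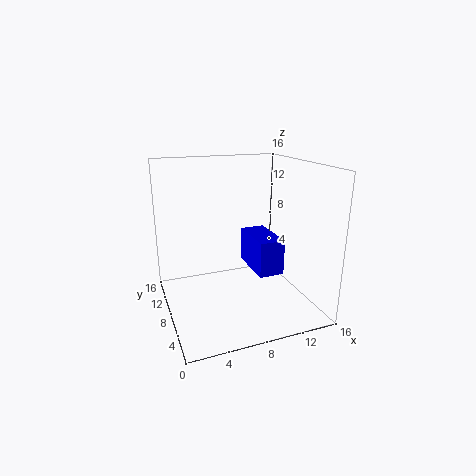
pos_x = 8, pos_y = 2, pos_z = 6, depth = 5, height = 3.5, color = 'blue'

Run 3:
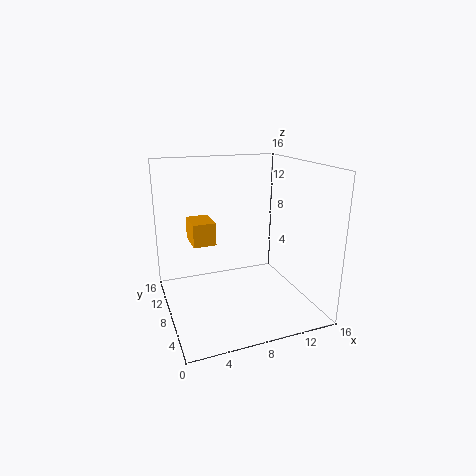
pos_x = 3, pos_y = 8, pos_z = 7.5, depth = 3.5, height = 2.5, color = 'orange'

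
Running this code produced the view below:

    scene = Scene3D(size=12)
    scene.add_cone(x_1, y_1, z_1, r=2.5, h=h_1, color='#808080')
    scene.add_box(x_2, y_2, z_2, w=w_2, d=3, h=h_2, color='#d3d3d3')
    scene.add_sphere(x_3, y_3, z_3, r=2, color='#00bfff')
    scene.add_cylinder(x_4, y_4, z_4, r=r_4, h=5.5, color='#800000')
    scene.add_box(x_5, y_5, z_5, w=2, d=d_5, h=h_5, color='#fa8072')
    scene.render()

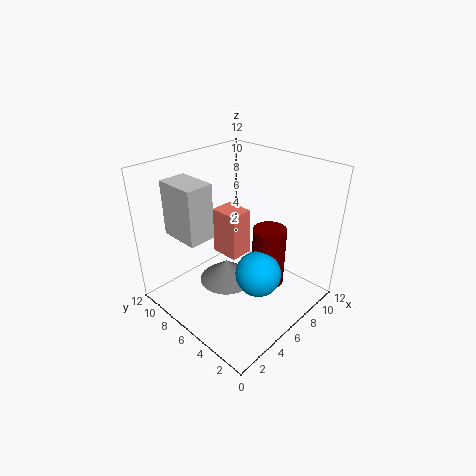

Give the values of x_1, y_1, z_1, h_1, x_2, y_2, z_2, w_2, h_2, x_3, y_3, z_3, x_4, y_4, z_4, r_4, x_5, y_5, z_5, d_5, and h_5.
x_1 = 6.5, y_1 = 8, z_1 = 0.5, h_1 = 2, x_2 = 0.5, y_2 = 5, z_2 = 8, w_2 = 2, h_2 = 4, x_3 = 7, y_3 = 4.5, z_3 = 2.5, x_4 = 9, y_4 = 5, z_4 = 0.5, r_4 = 1.5, x_5 = 5.5, y_5 = 6, z_5 = 4, d_5 = 2.5, h_5 = 4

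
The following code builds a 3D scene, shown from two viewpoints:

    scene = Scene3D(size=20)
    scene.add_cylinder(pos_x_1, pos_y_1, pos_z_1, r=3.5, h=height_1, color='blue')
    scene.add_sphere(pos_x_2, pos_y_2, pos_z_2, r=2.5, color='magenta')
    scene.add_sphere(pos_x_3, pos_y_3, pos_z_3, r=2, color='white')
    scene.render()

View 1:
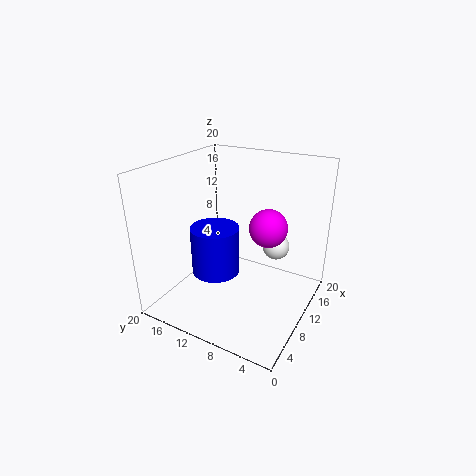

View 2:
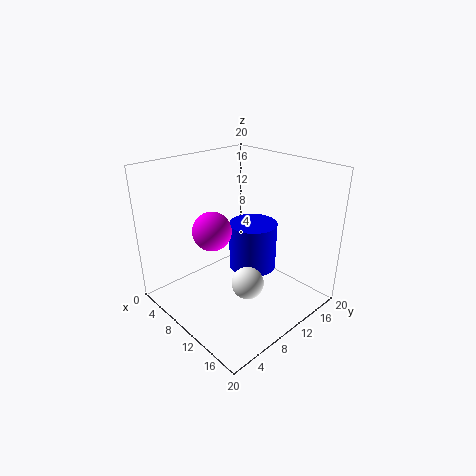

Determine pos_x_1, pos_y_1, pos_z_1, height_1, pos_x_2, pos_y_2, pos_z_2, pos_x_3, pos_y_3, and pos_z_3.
pos_x_1 = 9.5, pos_y_1 = 13.5, pos_z_1 = 4, height_1 = 7, pos_x_2 = 10, pos_y_2 = 5.5, pos_z_2 = 12.5, pos_x_3 = 15.5, pos_y_3 = 6.5, pos_z_3 = 7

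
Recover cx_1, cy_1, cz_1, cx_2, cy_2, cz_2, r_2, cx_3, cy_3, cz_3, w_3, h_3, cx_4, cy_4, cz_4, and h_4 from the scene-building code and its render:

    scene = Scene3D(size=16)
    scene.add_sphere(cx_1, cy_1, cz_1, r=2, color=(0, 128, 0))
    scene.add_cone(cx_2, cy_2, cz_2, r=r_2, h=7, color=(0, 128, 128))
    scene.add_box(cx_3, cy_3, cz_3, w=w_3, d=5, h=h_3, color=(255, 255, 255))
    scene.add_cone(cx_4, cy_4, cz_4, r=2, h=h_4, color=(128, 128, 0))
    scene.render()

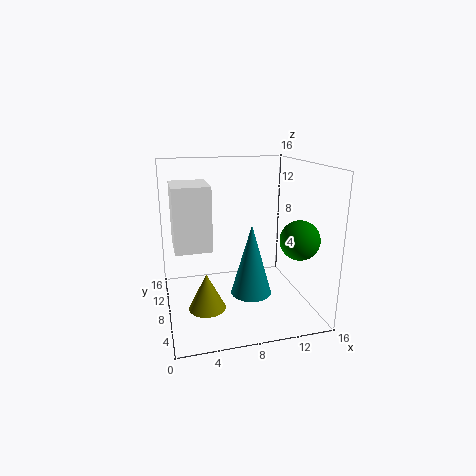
cx_1 = 13; cy_1 = 3; cz_1 = 9; cx_2 = 8; cy_2 = 3; cz_2 = 4; r_2 = 2; cx_3 = 1; cy_3 = 7; cz_3 = 7; w_3 = 4; h_3 = 7; cx_4 = 4; cy_4 = 6; cz_4 = 1; h_4 = 4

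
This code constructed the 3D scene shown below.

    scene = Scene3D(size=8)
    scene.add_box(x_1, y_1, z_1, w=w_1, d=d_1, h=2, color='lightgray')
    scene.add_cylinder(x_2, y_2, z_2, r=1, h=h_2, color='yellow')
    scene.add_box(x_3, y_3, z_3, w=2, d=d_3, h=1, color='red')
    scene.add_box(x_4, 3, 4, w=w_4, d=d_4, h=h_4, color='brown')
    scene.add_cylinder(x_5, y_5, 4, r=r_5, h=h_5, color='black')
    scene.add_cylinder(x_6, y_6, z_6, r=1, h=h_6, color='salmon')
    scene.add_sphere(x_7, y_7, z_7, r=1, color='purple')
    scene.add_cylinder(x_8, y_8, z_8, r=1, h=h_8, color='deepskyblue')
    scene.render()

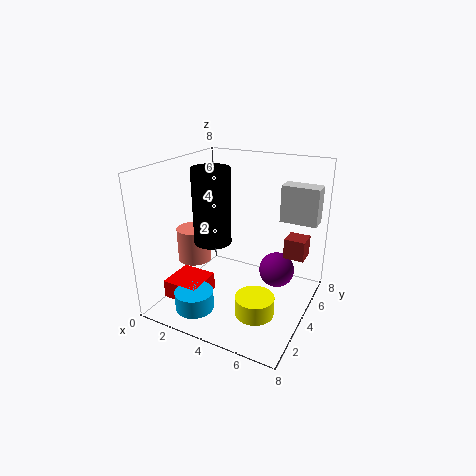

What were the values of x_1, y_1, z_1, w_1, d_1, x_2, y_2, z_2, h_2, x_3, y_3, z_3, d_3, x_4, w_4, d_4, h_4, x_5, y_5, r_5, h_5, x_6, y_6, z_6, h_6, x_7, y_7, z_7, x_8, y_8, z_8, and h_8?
x_1 = 6; y_1 = 5; z_1 = 5; w_1 = 2; d_1 = 1; x_2 = 6; y_2 = 2; z_2 = 1; h_2 = 1; x_3 = 1; y_3 = 1; z_3 = 1; d_3 = 2; x_4 = 7; w_4 = 1; d_4 = 1; h_4 = 1; x_5 = 3; y_5 = 3; r_5 = 1; h_5 = 4; x_6 = 1; y_6 = 4; z_6 = 2; h_6 = 2; x_7 = 6; y_7 = 5; z_7 = 2; x_8 = 3; y_8 = 1; z_8 = 1; h_8 = 1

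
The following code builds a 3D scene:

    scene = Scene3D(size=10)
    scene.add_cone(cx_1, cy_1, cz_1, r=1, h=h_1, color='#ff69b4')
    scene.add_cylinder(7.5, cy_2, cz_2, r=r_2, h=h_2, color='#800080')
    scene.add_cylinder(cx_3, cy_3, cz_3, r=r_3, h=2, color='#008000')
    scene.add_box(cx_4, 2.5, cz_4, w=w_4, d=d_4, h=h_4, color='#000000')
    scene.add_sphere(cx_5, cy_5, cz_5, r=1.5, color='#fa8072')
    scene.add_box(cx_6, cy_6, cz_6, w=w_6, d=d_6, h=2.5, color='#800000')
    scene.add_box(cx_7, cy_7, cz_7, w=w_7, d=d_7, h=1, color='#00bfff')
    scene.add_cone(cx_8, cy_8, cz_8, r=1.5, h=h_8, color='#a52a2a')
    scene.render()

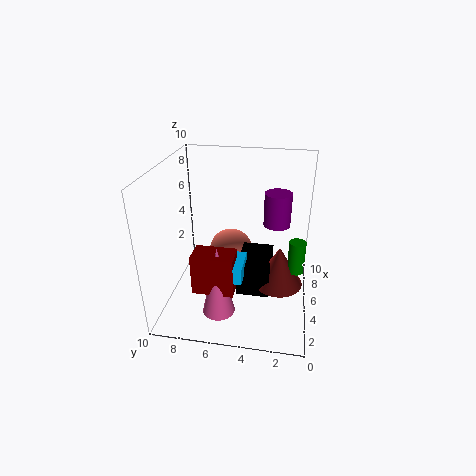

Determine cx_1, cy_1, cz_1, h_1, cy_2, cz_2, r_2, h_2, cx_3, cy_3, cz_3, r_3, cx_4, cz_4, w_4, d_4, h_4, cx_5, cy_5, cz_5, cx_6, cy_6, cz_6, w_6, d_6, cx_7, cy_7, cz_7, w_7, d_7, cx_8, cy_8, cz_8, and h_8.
cx_1 = 1, cy_1 = 5.5, cz_1 = 2, h_1 = 4.5, cy_2 = 2.5, cz_2 = 5, r_2 = 1, h_2 = 2.5, cx_3 = 2.5, cy_3 = 1, cz_3 = 4.5, r_3 = 0.5, cx_4 = 1.5, cz_4 = 3, w_4 = 3, d_4 = 2, h_4 = 2, cx_5 = 5, cy_5 = 5.5, cz_5 = 4, cx_6 = 0.5, cy_6 = 4.5, cz_6 = 3.5, w_6 = 1.5, d_6 = 2.5, cx_7 = 0.5, cy_7 = 4, cz_7 = 4.5, w_7 = 2, d_7 = 1.5, cx_8 = 2.5, cy_8 = 2, cz_8 = 3.5, h_8 = 2.5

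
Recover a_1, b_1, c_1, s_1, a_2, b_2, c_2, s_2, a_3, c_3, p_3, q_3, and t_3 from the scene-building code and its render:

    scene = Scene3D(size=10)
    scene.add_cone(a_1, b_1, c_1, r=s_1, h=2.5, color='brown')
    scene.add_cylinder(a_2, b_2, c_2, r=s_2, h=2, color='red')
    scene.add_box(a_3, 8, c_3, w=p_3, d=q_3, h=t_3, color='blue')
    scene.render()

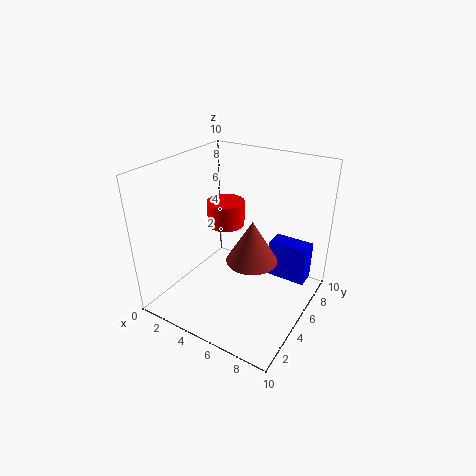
a_1 = 7.5, b_1 = 2.5, c_1 = 5.5, s_1 = 1.5, a_2 = 2, b_2 = 8, c_2 = 4, s_2 = 1.5, a_3 = 6, c_3 = 0.5, p_3 = 3, q_3 = 1.5, t_3 = 3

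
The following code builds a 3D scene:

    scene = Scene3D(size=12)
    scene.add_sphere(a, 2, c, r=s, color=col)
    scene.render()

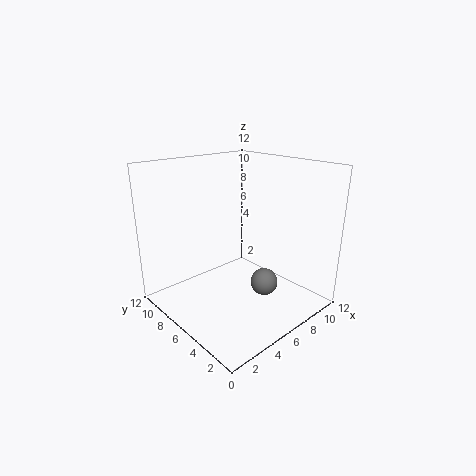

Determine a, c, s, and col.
a = 5
c = 4
s = 1
col = 'gray'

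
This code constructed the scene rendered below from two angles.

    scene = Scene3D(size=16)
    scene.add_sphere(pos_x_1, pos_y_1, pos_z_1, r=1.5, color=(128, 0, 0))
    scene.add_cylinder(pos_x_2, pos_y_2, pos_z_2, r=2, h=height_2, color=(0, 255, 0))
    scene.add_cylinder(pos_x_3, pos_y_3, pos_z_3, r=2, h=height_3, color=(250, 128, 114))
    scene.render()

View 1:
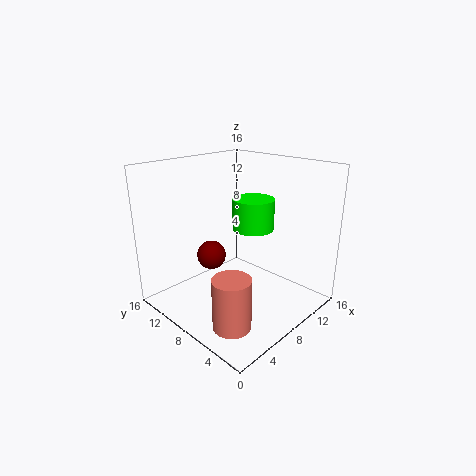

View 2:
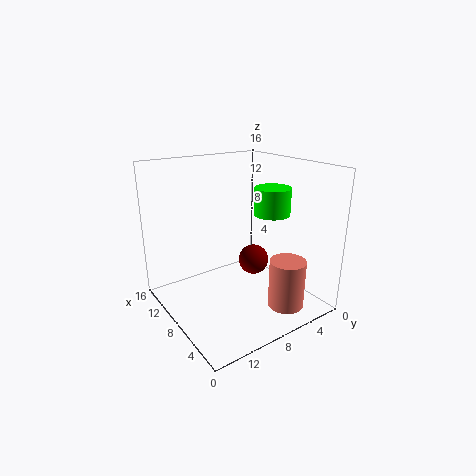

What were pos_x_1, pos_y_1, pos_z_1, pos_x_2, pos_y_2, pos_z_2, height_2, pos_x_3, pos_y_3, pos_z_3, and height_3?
pos_x_1 = 4.5
pos_y_1 = 8.5
pos_z_1 = 7
pos_x_2 = 6.5
pos_y_2 = 4.5
pos_z_2 = 10.5
height_2 = 3
pos_x_3 = 3.5
pos_y_3 = 4.5
pos_z_3 = 0.5
height_3 = 5.5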